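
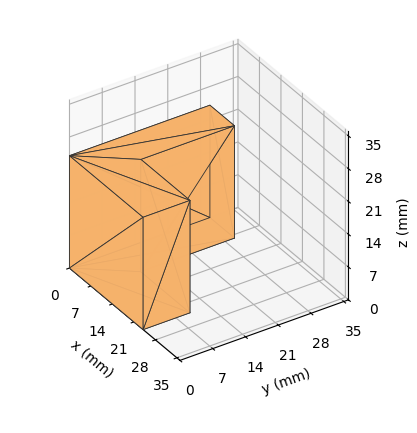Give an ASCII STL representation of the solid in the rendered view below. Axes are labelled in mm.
Reading the render: the shape is an L-shaped prism: outer 24 × 30 mm, arm thicknesses ≈ 10 mm (horizontal) and 8 mm (vertical), extruded 24 mm in z (dimensions read to the nearest mm from the axis ticks). For the STL, each face is triangulated and given an outward normal.

solid part
  facet normal 0.0000 0.0000 -1.0000
    outer loop
      vertex 24.000 10.000 0.000
      vertex 24.000 0.000 0.000
      vertex 0.000 0.000 0.000
    endloop
  endfacet
  facet normal 0.0000 0.0000 -1.0000
    outer loop
      vertex 8.000 10.000 0.000
      vertex 24.000 10.000 0.000
      vertex 0.000 0.000 0.000
    endloop
  endfacet
  facet normal 0.0000 0.0000 -1.0000
    outer loop
      vertex 8.000 30.000 0.000
      vertex 8.000 10.000 0.000
      vertex 0.000 0.000 0.000
    endloop
  endfacet
  facet normal 0.0000 0.0000 -1.0000
    outer loop
      vertex 0.000 30.000 0.000
      vertex 8.000 30.000 0.000
      vertex 0.000 0.000 0.000
    endloop
  endfacet
  facet normal 0.0000 0.0000 1.0000
    outer loop
      vertex 0.000 0.000 24.000
      vertex 24.000 0.000 24.000
      vertex 24.000 10.000 24.000
    endloop
  endfacet
  facet normal 0.0000 0.0000 1.0000
    outer loop
      vertex 0.000 0.000 24.000
      vertex 24.000 10.000 24.000
      vertex 8.000 10.000 24.000
    endloop
  endfacet
  facet normal 0.0000 0.0000 1.0000
    outer loop
      vertex 0.000 0.000 24.000
      vertex 8.000 10.000 24.000
      vertex 8.000 30.000 24.000
    endloop
  endfacet
  facet normal 0.0000 0.0000 1.0000
    outer loop
      vertex 0.000 0.000 24.000
      vertex 8.000 30.000 24.000
      vertex 0.000 30.000 24.000
    endloop
  endfacet
  facet normal 0.0000 -1.0000 0.0000
    outer loop
      vertex 0.000 0.000 0.000
      vertex 24.000 0.000 0.000
      vertex 24.000 0.000 24.000
    endloop
  endfacet
  facet normal 0.0000 -1.0000 0.0000
    outer loop
      vertex 0.000 0.000 0.000
      vertex 24.000 0.000 24.000
      vertex 0.000 0.000 24.000
    endloop
  endfacet
  facet normal 1.0000 0.0000 0.0000
    outer loop
      vertex 24.000 0.000 0.000
      vertex 24.000 10.000 0.000
      vertex 24.000 10.000 24.000
    endloop
  endfacet
  facet normal 1.0000 0.0000 0.0000
    outer loop
      vertex 24.000 0.000 0.000
      vertex 24.000 10.000 24.000
      vertex 24.000 0.000 24.000
    endloop
  endfacet
  facet normal 0.0000 1.0000 0.0000
    outer loop
      vertex 24.000 10.000 0.000
      vertex 8.000 10.000 0.000
      vertex 8.000 10.000 24.000
    endloop
  endfacet
  facet normal 0.0000 1.0000 0.0000
    outer loop
      vertex 24.000 10.000 0.000
      vertex 8.000 10.000 24.000
      vertex 24.000 10.000 24.000
    endloop
  endfacet
  facet normal 1.0000 0.0000 0.0000
    outer loop
      vertex 8.000 10.000 0.000
      vertex 8.000 30.000 0.000
      vertex 8.000 30.000 24.000
    endloop
  endfacet
  facet normal 1.0000 0.0000 0.0000
    outer loop
      vertex 8.000 10.000 0.000
      vertex 8.000 30.000 24.000
      vertex 8.000 10.000 24.000
    endloop
  endfacet
  facet normal 0.0000 1.0000 0.0000
    outer loop
      vertex 8.000 30.000 0.000
      vertex 0.000 30.000 0.000
      vertex 0.000 30.000 24.000
    endloop
  endfacet
  facet normal 0.0000 1.0000 0.0000
    outer loop
      vertex 8.000 30.000 0.000
      vertex 0.000 30.000 24.000
      vertex 8.000 30.000 24.000
    endloop
  endfacet
  facet normal -1.0000 0.0000 0.0000
    outer loop
      vertex 0.000 30.000 0.000
      vertex 0.000 0.000 0.000
      vertex 0.000 0.000 24.000
    endloop
  endfacet
  facet normal -1.0000 0.0000 0.0000
    outer loop
      vertex 0.000 30.000 0.000
      vertex 0.000 0.000 24.000
      vertex 0.000 30.000 24.000
    endloop
  endfacet
endsolid part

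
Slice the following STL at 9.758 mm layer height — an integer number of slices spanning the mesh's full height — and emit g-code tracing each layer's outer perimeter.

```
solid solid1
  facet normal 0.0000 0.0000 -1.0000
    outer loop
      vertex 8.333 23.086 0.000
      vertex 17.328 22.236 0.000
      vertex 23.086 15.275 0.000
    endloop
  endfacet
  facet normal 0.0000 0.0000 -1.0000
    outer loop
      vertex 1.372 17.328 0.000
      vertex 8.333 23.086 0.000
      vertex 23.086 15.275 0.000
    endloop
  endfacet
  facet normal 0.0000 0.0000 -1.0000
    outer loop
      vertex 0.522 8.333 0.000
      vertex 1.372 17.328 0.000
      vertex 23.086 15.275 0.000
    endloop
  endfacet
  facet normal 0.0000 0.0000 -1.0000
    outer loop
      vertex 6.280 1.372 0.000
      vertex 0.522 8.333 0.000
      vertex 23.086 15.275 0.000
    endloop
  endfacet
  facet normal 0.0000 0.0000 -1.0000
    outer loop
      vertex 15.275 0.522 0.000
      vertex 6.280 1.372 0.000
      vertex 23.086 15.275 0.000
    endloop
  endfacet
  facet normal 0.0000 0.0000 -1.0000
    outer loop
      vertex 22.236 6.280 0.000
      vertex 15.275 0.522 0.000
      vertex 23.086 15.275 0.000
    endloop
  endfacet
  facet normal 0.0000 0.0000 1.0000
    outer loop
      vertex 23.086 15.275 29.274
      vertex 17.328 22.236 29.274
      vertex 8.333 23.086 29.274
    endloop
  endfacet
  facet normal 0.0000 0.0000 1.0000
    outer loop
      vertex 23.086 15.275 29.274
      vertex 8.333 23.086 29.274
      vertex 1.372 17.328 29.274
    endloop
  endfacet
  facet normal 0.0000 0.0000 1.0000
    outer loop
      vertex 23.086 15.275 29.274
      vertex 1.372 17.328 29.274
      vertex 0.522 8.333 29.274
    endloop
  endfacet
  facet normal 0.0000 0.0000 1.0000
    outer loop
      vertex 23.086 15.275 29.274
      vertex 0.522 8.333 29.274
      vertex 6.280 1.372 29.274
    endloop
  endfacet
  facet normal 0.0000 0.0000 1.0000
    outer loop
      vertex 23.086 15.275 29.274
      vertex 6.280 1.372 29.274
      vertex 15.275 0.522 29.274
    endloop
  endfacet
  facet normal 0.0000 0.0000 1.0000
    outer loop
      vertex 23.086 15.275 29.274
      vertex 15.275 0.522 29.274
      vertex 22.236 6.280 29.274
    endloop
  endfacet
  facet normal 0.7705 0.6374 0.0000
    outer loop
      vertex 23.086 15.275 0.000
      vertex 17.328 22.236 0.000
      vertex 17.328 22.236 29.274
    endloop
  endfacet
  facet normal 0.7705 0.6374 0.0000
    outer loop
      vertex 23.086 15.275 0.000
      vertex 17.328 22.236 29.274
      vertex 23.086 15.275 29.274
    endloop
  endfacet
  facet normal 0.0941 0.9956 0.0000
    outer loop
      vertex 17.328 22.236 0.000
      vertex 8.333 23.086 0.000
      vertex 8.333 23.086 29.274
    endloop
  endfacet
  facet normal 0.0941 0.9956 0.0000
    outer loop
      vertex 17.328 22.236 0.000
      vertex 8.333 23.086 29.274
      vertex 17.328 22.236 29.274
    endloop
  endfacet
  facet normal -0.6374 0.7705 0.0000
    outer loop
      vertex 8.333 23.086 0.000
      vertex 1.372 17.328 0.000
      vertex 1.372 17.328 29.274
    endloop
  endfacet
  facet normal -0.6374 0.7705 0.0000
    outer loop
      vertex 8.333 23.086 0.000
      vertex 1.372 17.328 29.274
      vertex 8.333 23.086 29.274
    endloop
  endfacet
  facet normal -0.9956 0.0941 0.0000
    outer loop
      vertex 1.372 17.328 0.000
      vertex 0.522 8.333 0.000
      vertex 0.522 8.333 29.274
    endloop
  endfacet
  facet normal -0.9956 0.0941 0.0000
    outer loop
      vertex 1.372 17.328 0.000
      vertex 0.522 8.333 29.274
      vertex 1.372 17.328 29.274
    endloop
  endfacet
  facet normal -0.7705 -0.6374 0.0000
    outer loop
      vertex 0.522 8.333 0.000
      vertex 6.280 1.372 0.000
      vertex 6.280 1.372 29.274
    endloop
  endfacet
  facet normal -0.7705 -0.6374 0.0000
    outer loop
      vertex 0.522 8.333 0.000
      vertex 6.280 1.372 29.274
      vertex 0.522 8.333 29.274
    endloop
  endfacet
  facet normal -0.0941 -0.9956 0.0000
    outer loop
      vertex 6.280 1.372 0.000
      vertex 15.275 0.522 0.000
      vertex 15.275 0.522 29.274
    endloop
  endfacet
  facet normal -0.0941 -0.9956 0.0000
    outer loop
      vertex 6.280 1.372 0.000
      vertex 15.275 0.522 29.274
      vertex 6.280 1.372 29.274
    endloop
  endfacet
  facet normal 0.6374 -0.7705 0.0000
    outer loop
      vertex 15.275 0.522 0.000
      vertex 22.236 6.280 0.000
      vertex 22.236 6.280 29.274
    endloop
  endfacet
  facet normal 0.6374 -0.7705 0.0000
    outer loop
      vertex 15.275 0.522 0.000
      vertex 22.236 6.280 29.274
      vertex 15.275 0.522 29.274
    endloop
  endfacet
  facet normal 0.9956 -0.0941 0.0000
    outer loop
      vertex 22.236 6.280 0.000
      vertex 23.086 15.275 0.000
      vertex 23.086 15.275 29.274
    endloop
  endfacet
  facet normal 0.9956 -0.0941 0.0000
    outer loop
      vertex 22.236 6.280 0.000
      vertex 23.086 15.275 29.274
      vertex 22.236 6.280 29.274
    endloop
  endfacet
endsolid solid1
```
; perimeter-only toolpath
G21 ; units = mm
G90 ; absolute positioning
G28 ; home
; layer 1
G0 Z9.758
G0 X23.086 Y15.275
G1 X17.328 Y22.236
G1 X8.333 Y23.086
G1 X1.372 Y17.328
G1 X0.522 Y8.333
G1 X6.280 Y1.372
G1 X15.275 Y0.522
G1 X22.236 Y6.280
G1 X23.086 Y15.275
; layer 2
G0 Z19.516
G0 X23.086 Y15.275
G1 X17.328 Y22.236
G1 X8.333 Y23.086
G1 X1.372 Y17.328
G1 X0.522 Y8.333
G1 X6.280 Y1.372
G1 X15.275 Y0.522
G1 X22.236 Y6.280
G1 X23.086 Y15.275
; layer 3
G0 Z29.274
G0 X23.086 Y15.275
G1 X17.328 Y22.236
G1 X8.333 Y23.086
G1 X1.372 Y17.328
G1 X0.522 Y8.333
G1 X6.280 Y1.372
G1 X15.275 Y0.522
G1 X22.236 Y6.280
G1 X23.086 Y15.275
M2 ; end

The solid is a regular 8-sided prism (a cylinder approximated with 8 flat sides), circumscribed radius ≈ 11.8 mm, height ≈ 29.3 mm. Slicing at Δz = 9.758 mm — 3 equal slices spanning the solid's height, so layer i sits at z = i·h/3 — gives 3 non-empty perimeters. Each is a 8-segment closed polygon; G0 lifts to the layer z and rapids to the start vertex, then G1 traces the edges.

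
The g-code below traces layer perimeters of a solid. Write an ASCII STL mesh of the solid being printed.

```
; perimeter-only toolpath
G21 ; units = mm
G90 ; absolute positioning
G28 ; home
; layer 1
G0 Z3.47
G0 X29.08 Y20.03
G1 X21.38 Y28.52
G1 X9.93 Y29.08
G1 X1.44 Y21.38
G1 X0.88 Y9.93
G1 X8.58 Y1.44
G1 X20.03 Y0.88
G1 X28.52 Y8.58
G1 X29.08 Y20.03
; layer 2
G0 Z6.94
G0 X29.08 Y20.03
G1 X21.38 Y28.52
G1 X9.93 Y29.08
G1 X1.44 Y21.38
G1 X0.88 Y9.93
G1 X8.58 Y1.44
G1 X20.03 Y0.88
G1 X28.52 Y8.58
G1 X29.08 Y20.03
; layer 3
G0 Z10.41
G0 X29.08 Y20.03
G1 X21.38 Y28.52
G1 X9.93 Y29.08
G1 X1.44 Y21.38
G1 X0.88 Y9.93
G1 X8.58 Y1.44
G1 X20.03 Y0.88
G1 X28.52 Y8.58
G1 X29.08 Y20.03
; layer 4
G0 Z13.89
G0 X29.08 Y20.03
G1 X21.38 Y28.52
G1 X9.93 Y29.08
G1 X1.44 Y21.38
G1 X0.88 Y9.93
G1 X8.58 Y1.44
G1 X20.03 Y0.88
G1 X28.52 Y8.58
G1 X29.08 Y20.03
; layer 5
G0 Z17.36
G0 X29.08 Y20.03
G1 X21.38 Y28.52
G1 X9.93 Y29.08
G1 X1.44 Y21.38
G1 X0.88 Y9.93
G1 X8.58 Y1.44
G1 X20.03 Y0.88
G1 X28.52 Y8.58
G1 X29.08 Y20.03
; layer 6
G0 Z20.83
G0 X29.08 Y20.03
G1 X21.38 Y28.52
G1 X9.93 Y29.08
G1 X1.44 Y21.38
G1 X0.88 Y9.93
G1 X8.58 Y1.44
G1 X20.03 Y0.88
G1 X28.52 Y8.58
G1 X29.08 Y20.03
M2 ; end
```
solid part
  facet normal 0.0000 0.0000 -1.0000
    outer loop
      vertex 9.93 29.08 0.00
      vertex 21.38 28.52 0.00
      vertex 29.08 20.03 0.00
    endloop
  endfacet
  facet normal 0.0000 0.0000 -1.0000
    outer loop
      vertex 1.44 21.38 0.00
      vertex 9.93 29.08 0.00
      vertex 29.08 20.03 0.00
    endloop
  endfacet
  facet normal 0.0000 0.0000 -1.0000
    outer loop
      vertex 0.88 9.93 0.00
      vertex 1.44 21.38 0.00
      vertex 29.08 20.03 0.00
    endloop
  endfacet
  facet normal 0.0000 0.0000 -1.0000
    outer loop
      vertex 8.58 1.44 0.00
      vertex 0.88 9.93 0.00
      vertex 29.08 20.03 0.00
    endloop
  endfacet
  facet normal 0.0000 0.0000 -1.0000
    outer loop
      vertex 20.03 0.88 0.00
      vertex 8.58 1.44 0.00
      vertex 29.08 20.03 0.00
    endloop
  endfacet
  facet normal 0.0000 0.0000 -1.0000
    outer loop
      vertex 28.52 8.58 0.00
      vertex 20.03 0.88 0.00
      vertex 29.08 20.03 0.00
    endloop
  endfacet
  facet normal 0.0000 0.0000 1.0000
    outer loop
      vertex 29.08 20.03 20.83
      vertex 21.38 28.52 20.83
      vertex 9.93 29.08 20.83
    endloop
  endfacet
  facet normal 0.0000 0.0000 1.0000
    outer loop
      vertex 29.08 20.03 20.83
      vertex 9.93 29.08 20.83
      vertex 1.44 21.38 20.83
    endloop
  endfacet
  facet normal 0.0000 0.0000 1.0000
    outer loop
      vertex 29.08 20.03 20.83
      vertex 1.44 21.38 20.83
      vertex 0.88 9.93 20.83
    endloop
  endfacet
  facet normal 0.0000 0.0000 1.0000
    outer loop
      vertex 29.08 20.03 20.83
      vertex 0.88 9.93 20.83
      vertex 8.58 1.44 20.83
    endloop
  endfacet
  facet normal 0.0000 0.0000 1.0000
    outer loop
      vertex 29.08 20.03 20.83
      vertex 8.58 1.44 20.83
      vertex 20.03 0.88 20.83
    endloop
  endfacet
  facet normal 0.0000 0.0000 1.0000
    outer loop
      vertex 29.08 20.03 20.83
      vertex 20.03 0.88 20.83
      vertex 28.52 8.58 20.83
    endloop
  endfacet
  facet normal 0.7407 0.6718 0.0000
    outer loop
      vertex 29.08 20.03 0.00
      vertex 21.38 28.52 0.00
      vertex 21.38 28.52 20.83
    endloop
  endfacet
  facet normal 0.7407 0.6718 0.0000
    outer loop
      vertex 29.08 20.03 0.00
      vertex 21.38 28.52 20.83
      vertex 29.08 20.03 20.83
    endloop
  endfacet
  facet normal 0.0488 0.9988 0.0000
    outer loop
      vertex 21.38 28.52 0.00
      vertex 9.93 29.08 0.00
      vertex 9.93 29.08 20.83
    endloop
  endfacet
  facet normal 0.0488 0.9988 0.0000
    outer loop
      vertex 21.38 28.52 0.00
      vertex 9.93 29.08 20.83
      vertex 21.38 28.52 20.83
    endloop
  endfacet
  facet normal -0.6718 0.7407 0.0000
    outer loop
      vertex 9.93 29.08 0.00
      vertex 1.44 21.38 0.00
      vertex 1.44 21.38 20.83
    endloop
  endfacet
  facet normal -0.6718 0.7407 0.0000
    outer loop
      vertex 9.93 29.08 0.00
      vertex 1.44 21.38 20.83
      vertex 9.93 29.08 20.83
    endloop
  endfacet
  facet normal -0.9988 0.0488 0.0000
    outer loop
      vertex 1.44 21.38 0.00
      vertex 0.88 9.93 0.00
      vertex 0.88 9.93 20.83
    endloop
  endfacet
  facet normal -0.9988 0.0488 0.0000
    outer loop
      vertex 1.44 21.38 0.00
      vertex 0.88 9.93 20.83
      vertex 1.44 21.38 20.83
    endloop
  endfacet
  facet normal -0.7407 -0.6718 0.0000
    outer loop
      vertex 0.88 9.93 0.00
      vertex 8.58 1.44 0.00
      vertex 8.58 1.44 20.83
    endloop
  endfacet
  facet normal -0.7407 -0.6718 0.0000
    outer loop
      vertex 0.88 9.93 0.00
      vertex 8.58 1.44 20.83
      vertex 0.88 9.93 20.83
    endloop
  endfacet
  facet normal -0.0488 -0.9988 0.0000
    outer loop
      vertex 8.58 1.44 0.00
      vertex 20.03 0.88 0.00
      vertex 20.03 0.88 20.83
    endloop
  endfacet
  facet normal -0.0488 -0.9988 0.0000
    outer loop
      vertex 8.58 1.44 0.00
      vertex 20.03 0.88 20.83
      vertex 8.58 1.44 20.83
    endloop
  endfacet
  facet normal 0.6718 -0.7407 0.0000
    outer loop
      vertex 20.03 0.88 0.00
      vertex 28.52 8.58 0.00
      vertex 28.52 8.58 20.83
    endloop
  endfacet
  facet normal 0.6718 -0.7407 0.0000
    outer loop
      vertex 20.03 0.88 0.00
      vertex 28.52 8.58 20.83
      vertex 20.03 0.88 20.83
    endloop
  endfacet
  facet normal 0.9988 -0.0488 0.0000
    outer loop
      vertex 28.52 8.58 0.00
      vertex 29.08 20.03 0.00
      vertex 29.08 20.03 20.83
    endloop
  endfacet
  facet normal 0.9988 -0.0488 0.0000
    outer loop
      vertex 28.52 8.58 0.00
      vertex 29.08 20.03 20.83
      vertex 28.52 8.58 20.83
    endloop
  endfacet
endsolid part

The G0 Z moves step by Δz≈3.47 mm. Every layer's G1 loop is the same polygon, so the solid is a straight extrusion of it from z=0 to z≈20.8. Closing with flat bottom and top caps and triangulating gives 28 facets — a regular 8-sided prism (a cylinder approximated with 8 flat sides), circumscribed radius ≈ 15 mm, height ≈ 20.8 mm.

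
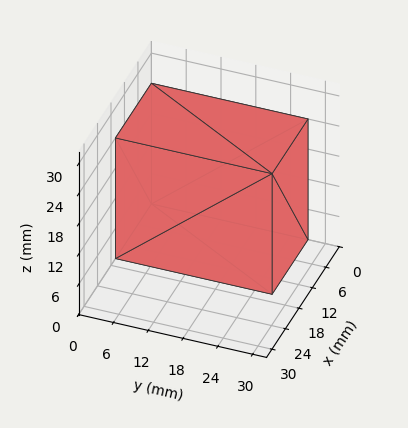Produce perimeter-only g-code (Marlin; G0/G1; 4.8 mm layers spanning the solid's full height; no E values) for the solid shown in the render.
Reading the render: the shape is a rectangular box, roughly 16 × 27 mm footprint and 24 mm tall (dimensions read to the nearest mm from the axis ticks). For the g-code, the solid's height is divided into equal slices at the stated Δz and each level perimeter traced with G1 moves after a G0 lift.

; perimeter-only toolpath
G21 ; units = mm
G90 ; absolute positioning
G28 ; home
; layer 1
G0 Z4.8
G0 X0.0 Y0.0
G1 X16.0 Y0.0
G1 X16.0 Y27.0
G1 X0.0 Y27.0
G1 X0.0 Y0.0
; layer 2
G0 Z9.6
G0 X0.0 Y0.0
G1 X16.0 Y0.0
G1 X16.0 Y27.0
G1 X0.0 Y27.0
G1 X0.0 Y0.0
; layer 3
G0 Z14.4
G0 X0.0 Y0.0
G1 X16.0 Y0.0
G1 X16.0 Y27.0
G1 X0.0 Y27.0
G1 X0.0 Y0.0
; layer 4
G0 Z19.2
G0 X0.0 Y0.0
G1 X16.0 Y0.0
G1 X16.0 Y27.0
G1 X0.0 Y27.0
G1 X0.0 Y0.0
; layer 5
G0 Z24.0
G0 X0.0 Y0.0
G1 X16.0 Y0.0
G1 X16.0 Y27.0
G1 X0.0 Y27.0
G1 X0.0 Y0.0
M2 ; end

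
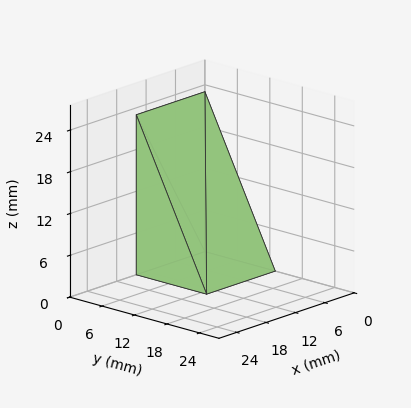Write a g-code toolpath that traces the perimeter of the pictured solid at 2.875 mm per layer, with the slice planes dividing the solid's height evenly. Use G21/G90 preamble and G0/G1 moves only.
Reading the render: the shape is a wedge (ramp): 14 × 13 mm base, rising to 23 mm along the y=0 edge and sloping linearly to z=0 at y=13 (dimensions read to the nearest mm from the axis ticks). For the g-code, the solid's height is divided into equal slices at the stated Δz and each level perimeter traced with G1 moves after a G0 lift.

; perimeter-only toolpath
G21 ; units = mm
G90 ; absolute positioning
G28 ; home
; layer 1
G0 Z2.875
G0 X0.000 Y0.000
G1 X14.000 Y0.000
G1 X14.000 Y11.375
G1 X0.000 Y11.375
G1 X0.000 Y0.000
; layer 2
G0 Z5.750
G0 X0.000 Y0.000
G1 X14.000 Y0.000
G1 X14.000 Y9.750
G1 X0.000 Y9.750
G1 X0.000 Y0.000
; layer 3
G0 Z8.625
G0 X0.000 Y0.000
G1 X14.000 Y0.000
G1 X14.000 Y8.125
G1 X0.000 Y8.125
G1 X0.000 Y0.000
; layer 4
G0 Z11.500
G0 X0.000 Y0.000
G1 X14.000 Y0.000
G1 X14.000 Y6.500
G1 X0.000 Y6.500
G1 X0.000 Y0.000
; layer 5
G0 Z14.375
G0 X0.000 Y0.000
G1 X14.000 Y0.000
G1 X14.000 Y4.875
G1 X0.000 Y4.875
G1 X0.000 Y0.000
; layer 6
G0 Z17.250
G0 X0.000 Y0.000
G1 X14.000 Y0.000
G1 X14.000 Y3.250
G1 X0.000 Y3.250
G1 X0.000 Y0.000
; layer 7
G0 Z20.125
G0 X0.000 Y0.000
G1 X14.000 Y0.000
G1 X14.000 Y1.625
G1 X0.000 Y1.625
G1 X0.000 Y0.000
M2 ; end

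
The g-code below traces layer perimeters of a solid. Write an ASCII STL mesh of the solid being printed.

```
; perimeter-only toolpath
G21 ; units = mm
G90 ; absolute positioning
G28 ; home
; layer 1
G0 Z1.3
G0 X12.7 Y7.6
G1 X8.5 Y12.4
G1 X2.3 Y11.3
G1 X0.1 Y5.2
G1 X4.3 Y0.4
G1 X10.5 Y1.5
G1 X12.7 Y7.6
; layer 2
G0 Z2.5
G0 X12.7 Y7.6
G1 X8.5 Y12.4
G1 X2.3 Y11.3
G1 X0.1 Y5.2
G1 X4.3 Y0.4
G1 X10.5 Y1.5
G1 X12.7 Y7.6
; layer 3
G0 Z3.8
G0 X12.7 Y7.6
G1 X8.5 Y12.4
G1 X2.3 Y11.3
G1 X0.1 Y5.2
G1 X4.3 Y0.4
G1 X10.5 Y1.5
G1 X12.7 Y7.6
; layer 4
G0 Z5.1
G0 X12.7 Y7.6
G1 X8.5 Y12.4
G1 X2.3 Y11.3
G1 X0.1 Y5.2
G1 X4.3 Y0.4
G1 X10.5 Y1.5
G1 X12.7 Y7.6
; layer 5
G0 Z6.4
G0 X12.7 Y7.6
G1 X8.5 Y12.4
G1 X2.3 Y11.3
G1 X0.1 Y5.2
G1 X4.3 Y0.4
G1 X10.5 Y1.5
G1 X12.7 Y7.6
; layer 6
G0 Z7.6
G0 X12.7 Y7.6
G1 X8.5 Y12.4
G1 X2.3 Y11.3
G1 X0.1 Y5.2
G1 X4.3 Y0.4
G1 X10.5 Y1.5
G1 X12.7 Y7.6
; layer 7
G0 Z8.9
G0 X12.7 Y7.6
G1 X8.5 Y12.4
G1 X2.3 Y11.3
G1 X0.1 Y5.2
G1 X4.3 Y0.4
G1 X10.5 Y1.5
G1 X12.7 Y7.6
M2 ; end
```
solid part
  facet normal 0.0000 0.0000 -1.0000
    outer loop
      vertex 2.3 11.3 0.0
      vertex 8.5 12.4 0.0
      vertex 12.7 7.6 0.0
    endloop
  endfacet
  facet normal 0.0000 0.0000 -1.0000
    outer loop
      vertex 0.1 5.2 0.0
      vertex 2.3 11.3 0.0
      vertex 12.7 7.6 0.0
    endloop
  endfacet
  facet normal 0.0000 0.0000 -1.0000
    outer loop
      vertex 4.3 0.4 0.0
      vertex 0.1 5.2 0.0
      vertex 12.7 7.6 0.0
    endloop
  endfacet
  facet normal 0.0000 0.0000 -1.0000
    outer loop
      vertex 10.5 1.5 0.0
      vertex 4.3 0.4 0.0
      vertex 12.7 7.6 0.0
    endloop
  endfacet
  facet normal 0.0000 0.0000 1.0000
    outer loop
      vertex 12.7 7.6 8.9
      vertex 8.5 12.4 8.9
      vertex 2.3 11.3 8.9
    endloop
  endfacet
  facet normal 0.0000 0.0000 1.0000
    outer loop
      vertex 12.7 7.6 8.9
      vertex 2.3 11.3 8.9
      vertex 0.1 5.2 8.9
    endloop
  endfacet
  facet normal 0.0000 0.0000 1.0000
    outer loop
      vertex 12.7 7.6 8.9
      vertex 0.1 5.2 8.9
      vertex 4.3 0.4 8.9
    endloop
  endfacet
  facet normal 0.0000 0.0000 1.0000
    outer loop
      vertex 12.7 7.6 8.9
      vertex 4.3 0.4 8.9
      vertex 10.5 1.5 8.9
    endloop
  endfacet
  facet normal 0.7526 0.6585 0.0000
    outer loop
      vertex 12.7 7.6 0.0
      vertex 8.5 12.4 0.0
      vertex 8.5 12.4 8.9
    endloop
  endfacet
  facet normal 0.7526 0.6585 0.0000
    outer loop
      vertex 12.7 7.6 0.0
      vertex 8.5 12.4 8.9
      vertex 12.7 7.6 8.9
    endloop
  endfacet
  facet normal -0.1747 0.9846 0.0000
    outer loop
      vertex 8.5 12.4 0.0
      vertex 2.3 11.3 0.0
      vertex 2.3 11.3 8.9
    endloop
  endfacet
  facet normal -0.1747 0.9846 0.0000
    outer loop
      vertex 8.5 12.4 0.0
      vertex 2.3 11.3 8.9
      vertex 8.5 12.4 8.9
    endloop
  endfacet
  facet normal -0.9407 0.3393 0.0000
    outer loop
      vertex 2.3 11.3 0.0
      vertex 0.1 5.2 0.0
      vertex 0.1 5.2 8.9
    endloop
  endfacet
  facet normal -0.9407 0.3393 0.0000
    outer loop
      vertex 2.3 11.3 0.0
      vertex 0.1 5.2 8.9
      vertex 2.3 11.3 8.9
    endloop
  endfacet
  facet normal -0.7526 -0.6585 0.0000
    outer loop
      vertex 0.1 5.2 0.0
      vertex 4.3 0.4 0.0
      vertex 4.3 0.4 8.9
    endloop
  endfacet
  facet normal -0.7526 -0.6585 0.0000
    outer loop
      vertex 0.1 5.2 0.0
      vertex 4.3 0.4 8.9
      vertex 0.1 5.2 8.9
    endloop
  endfacet
  facet normal 0.1747 -0.9846 0.0000
    outer loop
      vertex 4.3 0.4 0.0
      vertex 10.5 1.5 0.0
      vertex 10.5 1.5 8.9
    endloop
  endfacet
  facet normal 0.1747 -0.9846 0.0000
    outer loop
      vertex 4.3 0.4 0.0
      vertex 10.5 1.5 8.9
      vertex 4.3 0.4 8.9
    endloop
  endfacet
  facet normal 0.9407 -0.3393 0.0000
    outer loop
      vertex 10.5 1.5 0.0
      vertex 12.7 7.6 0.0
      vertex 12.7 7.6 8.9
    endloop
  endfacet
  facet normal 0.9407 -0.3393 0.0000
    outer loop
      vertex 10.5 1.5 0.0
      vertex 12.7 7.6 8.9
      vertex 10.5 1.5 8.9
    endloop
  endfacet
endsolid part

The G0 Z moves step by Δz≈1.3 mm. Every layer's G1 loop is the same polygon, so the solid is a straight extrusion of it from z=0 to z≈8.9. Closing with flat bottom and top caps and triangulating gives 20 facets — a regular 6-sided prism (a cylinder approximated with 6 flat sides), circumscribed radius ≈ 6.4 mm, height ≈ 8.9 mm.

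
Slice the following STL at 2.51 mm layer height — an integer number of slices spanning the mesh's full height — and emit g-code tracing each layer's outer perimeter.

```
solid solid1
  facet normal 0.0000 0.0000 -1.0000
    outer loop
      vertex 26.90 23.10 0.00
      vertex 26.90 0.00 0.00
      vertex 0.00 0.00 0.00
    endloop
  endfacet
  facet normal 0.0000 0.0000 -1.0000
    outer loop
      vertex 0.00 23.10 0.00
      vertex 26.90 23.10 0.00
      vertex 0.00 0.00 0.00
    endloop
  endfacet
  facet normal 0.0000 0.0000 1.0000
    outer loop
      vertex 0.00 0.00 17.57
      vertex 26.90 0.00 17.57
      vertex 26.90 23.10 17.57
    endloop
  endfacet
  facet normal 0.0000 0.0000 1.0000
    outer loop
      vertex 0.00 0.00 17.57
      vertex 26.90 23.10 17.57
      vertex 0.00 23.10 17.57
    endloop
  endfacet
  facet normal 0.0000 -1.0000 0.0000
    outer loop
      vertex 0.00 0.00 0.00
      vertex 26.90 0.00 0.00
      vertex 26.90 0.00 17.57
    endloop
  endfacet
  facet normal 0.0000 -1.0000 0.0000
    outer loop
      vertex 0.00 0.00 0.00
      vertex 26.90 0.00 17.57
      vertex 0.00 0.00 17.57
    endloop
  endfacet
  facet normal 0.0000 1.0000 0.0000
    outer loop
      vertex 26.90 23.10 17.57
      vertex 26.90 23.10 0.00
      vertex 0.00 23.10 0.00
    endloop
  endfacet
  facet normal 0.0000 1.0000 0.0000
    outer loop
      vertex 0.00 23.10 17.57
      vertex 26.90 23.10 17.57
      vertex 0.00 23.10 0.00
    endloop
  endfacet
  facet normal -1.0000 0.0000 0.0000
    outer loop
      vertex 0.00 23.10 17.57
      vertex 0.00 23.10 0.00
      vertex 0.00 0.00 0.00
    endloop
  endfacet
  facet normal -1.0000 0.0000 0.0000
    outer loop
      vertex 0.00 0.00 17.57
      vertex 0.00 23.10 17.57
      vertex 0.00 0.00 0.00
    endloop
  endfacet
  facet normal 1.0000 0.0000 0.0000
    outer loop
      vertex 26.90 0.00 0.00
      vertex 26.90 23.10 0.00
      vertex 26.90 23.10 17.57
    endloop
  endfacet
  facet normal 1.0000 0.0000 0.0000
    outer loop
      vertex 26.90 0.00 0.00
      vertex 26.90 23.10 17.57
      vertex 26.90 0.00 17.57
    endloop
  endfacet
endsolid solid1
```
; perimeter-only toolpath
G21 ; units = mm
G90 ; absolute positioning
G28 ; home
; layer 1
G0 Z2.51
G0 X0.00 Y0.00
G1 X26.90 Y0.00
G1 X26.90 Y23.10
G1 X0.00 Y23.10
G1 X0.00 Y0.00
; layer 2
G0 Z5.02
G0 X0.00 Y0.00
G1 X26.90 Y0.00
G1 X26.90 Y23.10
G1 X0.00 Y23.10
G1 X0.00 Y0.00
; layer 3
G0 Z7.53
G0 X0.00 Y0.00
G1 X26.90 Y0.00
G1 X26.90 Y23.10
G1 X0.00 Y23.10
G1 X0.00 Y0.00
; layer 4
G0 Z10.04
G0 X0.00 Y0.00
G1 X26.90 Y0.00
G1 X26.90 Y23.10
G1 X0.00 Y23.10
G1 X0.00 Y0.00
; layer 5
G0 Z12.55
G0 X0.00 Y0.00
G1 X26.90 Y0.00
G1 X26.90 Y23.10
G1 X0.00 Y23.10
G1 X0.00 Y0.00
; layer 6
G0 Z15.06
G0 X0.00 Y0.00
G1 X26.90 Y0.00
G1 X26.90 Y23.10
G1 X0.00 Y23.10
G1 X0.00 Y0.00
; layer 7
G0 Z17.57
G0 X0.00 Y0.00
G1 X26.90 Y0.00
G1 X26.90 Y23.10
G1 X0.00 Y23.10
G1 X0.00 Y0.00
M2 ; end

The solid is a rectangular box, roughly 26.9 × 23.1 mm footprint and 17.6 mm tall. Slicing at Δz = 2.51 mm — 7 equal slices spanning the solid's height, so layer i sits at z = i·h/7 — gives 7 non-empty perimeters. Each is a 4-segment closed polygon; G0 lifts to the layer z and rapids to the start vertex, then G1 traces the edges.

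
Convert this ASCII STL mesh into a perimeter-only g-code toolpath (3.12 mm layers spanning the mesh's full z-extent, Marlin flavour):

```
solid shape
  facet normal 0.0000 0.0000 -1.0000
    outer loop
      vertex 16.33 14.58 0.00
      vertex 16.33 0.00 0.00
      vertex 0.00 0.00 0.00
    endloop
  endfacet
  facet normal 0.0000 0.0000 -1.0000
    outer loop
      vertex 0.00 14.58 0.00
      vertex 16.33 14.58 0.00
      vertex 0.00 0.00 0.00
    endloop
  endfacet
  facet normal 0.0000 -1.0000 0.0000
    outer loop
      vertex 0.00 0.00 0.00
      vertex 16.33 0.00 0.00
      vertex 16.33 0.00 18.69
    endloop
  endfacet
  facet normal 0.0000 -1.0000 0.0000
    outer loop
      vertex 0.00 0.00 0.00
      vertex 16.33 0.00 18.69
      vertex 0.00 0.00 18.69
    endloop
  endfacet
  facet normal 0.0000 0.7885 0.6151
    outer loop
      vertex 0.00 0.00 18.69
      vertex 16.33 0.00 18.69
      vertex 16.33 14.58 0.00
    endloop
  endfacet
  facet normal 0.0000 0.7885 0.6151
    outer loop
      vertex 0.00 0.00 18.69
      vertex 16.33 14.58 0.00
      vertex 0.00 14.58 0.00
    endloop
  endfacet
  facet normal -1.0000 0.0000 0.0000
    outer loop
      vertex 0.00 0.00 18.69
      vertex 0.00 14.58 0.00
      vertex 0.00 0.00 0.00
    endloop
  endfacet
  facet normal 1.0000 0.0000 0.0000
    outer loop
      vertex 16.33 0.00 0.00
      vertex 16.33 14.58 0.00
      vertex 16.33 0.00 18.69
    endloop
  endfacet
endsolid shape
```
; perimeter-only toolpath
G21 ; units = mm
G90 ; absolute positioning
G28 ; home
; layer 1
G0 Z3.12
G0 X0.00 Y0.00
G1 X16.33 Y0.00
G1 X16.33 Y12.15
G1 X0.00 Y12.15
G1 X0.00 Y0.00
; layer 2
G0 Z6.23
G0 X0.00 Y0.00
G1 X16.33 Y0.00
G1 X16.33 Y9.72
G1 X0.00 Y9.72
G1 X0.00 Y0.00
; layer 3
G0 Z9.35
G0 X0.00 Y0.00
G1 X16.33 Y0.00
G1 X16.33 Y7.29
G1 X0.00 Y7.29
G1 X0.00 Y0.00
; layer 4
G0 Z12.46
G0 X0.00 Y0.00
G1 X16.33 Y0.00
G1 X16.33 Y4.86
G1 X0.00 Y4.86
G1 X0.00 Y0.00
; layer 5
G0 Z15.58
G0 X0.00 Y0.00
G1 X16.33 Y0.00
G1 X16.33 Y2.43
G1 X0.00 Y2.43
G1 X0.00 Y0.00
M2 ; end

The solid is a wedge (ramp): 16.3 × 14.6 mm base, rising to 18.7 mm along the y=0 edge and sloping linearly to z=0 at y=14.6. Slicing at Δz = 3.12 mm — 6 equal slices spanning the solid's height, so layer i sits at z = i·h/6 — gives 5 non-empty perimeters. Each is a 4-segment closed polygon; G0 lifts to the layer z and rapids to the start vertex, then G1 traces the edges. The cross-section shrinks linearly with z (the slice at the apex is degenerate and omitted).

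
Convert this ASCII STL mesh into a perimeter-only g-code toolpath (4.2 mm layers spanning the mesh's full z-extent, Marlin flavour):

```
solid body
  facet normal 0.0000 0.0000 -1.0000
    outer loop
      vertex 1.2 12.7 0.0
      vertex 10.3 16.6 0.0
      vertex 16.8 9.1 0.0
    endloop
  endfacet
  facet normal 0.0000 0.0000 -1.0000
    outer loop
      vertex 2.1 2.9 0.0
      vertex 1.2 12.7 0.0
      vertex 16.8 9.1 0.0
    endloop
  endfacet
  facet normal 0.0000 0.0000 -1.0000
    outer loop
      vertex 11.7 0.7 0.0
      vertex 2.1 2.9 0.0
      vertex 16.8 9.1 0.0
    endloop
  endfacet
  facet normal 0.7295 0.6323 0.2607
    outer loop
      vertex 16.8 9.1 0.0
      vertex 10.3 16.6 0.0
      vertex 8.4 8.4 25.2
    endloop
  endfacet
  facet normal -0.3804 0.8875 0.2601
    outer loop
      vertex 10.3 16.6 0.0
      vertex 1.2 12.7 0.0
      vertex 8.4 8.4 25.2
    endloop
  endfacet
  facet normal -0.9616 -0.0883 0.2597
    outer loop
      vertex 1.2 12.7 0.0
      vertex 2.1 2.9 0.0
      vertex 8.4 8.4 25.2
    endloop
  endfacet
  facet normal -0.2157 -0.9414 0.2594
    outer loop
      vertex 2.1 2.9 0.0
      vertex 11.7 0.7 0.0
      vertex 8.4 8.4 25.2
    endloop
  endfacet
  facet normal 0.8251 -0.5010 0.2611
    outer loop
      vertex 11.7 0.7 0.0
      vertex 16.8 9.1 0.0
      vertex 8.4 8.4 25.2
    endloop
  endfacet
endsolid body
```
; perimeter-only toolpath
G21 ; units = mm
G90 ; absolute positioning
G28 ; home
; layer 1
G0 Z4.2
G0 X15.4 Y9.0
G1 X10.0 Y15.2
G1 X2.4 Y12.0
G1 X3.2 Y3.8
G1 X11.1 Y2.0
G1 X15.4 Y9.0
; layer 2
G0 Z8.4
G0 X14.0 Y8.9
G1 X9.7 Y13.9
G1 X3.6 Y11.3
G1 X4.2 Y4.7
G1 X10.6 Y3.3
G1 X14.0 Y8.9
; layer 3
G0 Z12.6
G0 X12.6 Y8.8
G1 X9.4 Y12.5
G1 X4.8 Y10.5
G1 X5.3 Y5.7
G1 X10.1 Y4.6
G1 X12.6 Y8.8
; layer 4
G0 Z16.8
G0 X11.2 Y8.6
G1 X9.0 Y11.1
G1 X6.0 Y9.8
G1 X6.3 Y6.6
G1 X9.5 Y5.8
G1 X11.2 Y8.6
; layer 5
G0 Z21.0
G0 X9.8 Y8.5
G1 X8.7 Y9.8
G1 X7.2 Y9.1
G1 X7.4 Y7.5
G1 X9.0 Y7.1
G1 X9.8 Y8.5
M2 ; end

The solid is a regular 5-sided pyramid, base circumscribed radius ≈ 8.4 mm, apex at z ≈ 25.2 mm. Slicing at Δz = 4.2 mm — 6 equal slices spanning the solid's height, so layer i sits at z = i·h/6 — gives 5 non-empty perimeters. Each is a 5-segment closed polygon; G0 lifts to the layer z and rapids to the start vertex, then G1 traces the edges. The cross-section shrinks linearly with z (the slice at the apex is degenerate and omitted).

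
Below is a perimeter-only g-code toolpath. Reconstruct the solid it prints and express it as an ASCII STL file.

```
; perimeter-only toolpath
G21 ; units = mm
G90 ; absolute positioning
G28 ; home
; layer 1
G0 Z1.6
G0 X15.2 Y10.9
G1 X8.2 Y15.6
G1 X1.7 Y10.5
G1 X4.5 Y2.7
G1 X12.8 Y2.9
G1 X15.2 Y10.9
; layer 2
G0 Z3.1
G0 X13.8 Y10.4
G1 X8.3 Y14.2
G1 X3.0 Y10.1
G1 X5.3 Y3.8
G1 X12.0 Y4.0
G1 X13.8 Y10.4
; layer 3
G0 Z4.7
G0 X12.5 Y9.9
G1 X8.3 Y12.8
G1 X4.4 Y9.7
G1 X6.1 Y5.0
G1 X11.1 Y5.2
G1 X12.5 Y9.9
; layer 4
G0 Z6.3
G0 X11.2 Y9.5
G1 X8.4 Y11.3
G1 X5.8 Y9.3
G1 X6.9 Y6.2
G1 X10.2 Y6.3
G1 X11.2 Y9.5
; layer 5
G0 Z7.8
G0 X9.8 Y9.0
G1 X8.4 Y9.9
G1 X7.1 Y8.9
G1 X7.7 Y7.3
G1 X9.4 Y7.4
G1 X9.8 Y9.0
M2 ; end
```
solid part
  facet normal 0.0000 0.0000 -1.0000
    outer loop
      vertex 0.3 10.9 0.0
      vertex 8.2 17.0 0.0
      vertex 16.5 11.4 0.0
    endloop
  endfacet
  facet normal 0.0000 0.0000 -1.0000
    outer loop
      vertex 3.7 1.5 0.0
      vertex 0.3 10.9 0.0
      vertex 16.5 11.4 0.0
    endloop
  endfacet
  facet normal 0.0000 0.0000 -1.0000
    outer loop
      vertex 13.7 1.8 0.0
      vertex 3.7 1.5 0.0
      vertex 16.5 11.4 0.0
    endloop
  endfacet
  facet normal 0.4514 0.6690 0.5905
    outer loop
      vertex 16.5 11.4 0.0
      vertex 8.2 17.0 0.0
      vertex 8.5 8.5 9.4
    endloop
  endfacet
  facet normal -0.4924 0.6377 0.5924
    outer loop
      vertex 8.2 17.0 0.0
      vertex 0.3 10.9 0.0
      vertex 8.5 8.5 9.4
    endloop
  endfacet
  facet normal -0.7583 -0.2743 0.5914
    outer loop
      vertex 0.3 10.9 0.0
      vertex 3.7 1.5 0.0
      vertex 8.5 8.5 9.4
    endloop
  endfacet
  facet normal 0.0242 -0.8077 0.5891
    outer loop
      vertex 3.7 1.5 0.0
      vertex 13.7 1.8 0.0
      vertex 8.5 8.5 9.4
    endloop
  endfacet
  facet normal 0.7751 -0.2261 0.5899
    outer loop
      vertex 13.7 1.8 0.0
      vertex 16.5 11.4 0.0
      vertex 8.5 8.5 9.4
    endloop
  endfacet
endsolid part

The G0 Z moves step by Δz≈1.6 mm. The G1 loops shrink linearly with z, so the solid tapers from its base footprint up to z≈9.4. Closing with a flat bottom cap and the tapered top and triangulating gives 8 facets — a regular 5-sided pyramid, base circumscribed radius ≈ 8.5 mm, apex at z ≈ 9.4 mm.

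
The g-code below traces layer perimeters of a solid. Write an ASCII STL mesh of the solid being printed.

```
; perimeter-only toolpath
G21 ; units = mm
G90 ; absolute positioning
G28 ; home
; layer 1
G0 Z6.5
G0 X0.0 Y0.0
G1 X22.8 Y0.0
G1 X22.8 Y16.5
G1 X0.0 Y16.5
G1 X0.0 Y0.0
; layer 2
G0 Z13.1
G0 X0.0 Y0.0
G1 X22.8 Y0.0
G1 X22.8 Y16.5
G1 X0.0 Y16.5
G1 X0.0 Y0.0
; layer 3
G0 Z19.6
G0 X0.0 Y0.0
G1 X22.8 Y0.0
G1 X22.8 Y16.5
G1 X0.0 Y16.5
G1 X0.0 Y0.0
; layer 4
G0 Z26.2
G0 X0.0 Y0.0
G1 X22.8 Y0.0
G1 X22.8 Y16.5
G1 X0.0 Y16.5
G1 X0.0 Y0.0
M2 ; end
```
solid part
  facet normal 0.0000 0.0000 -1.0000
    outer loop
      vertex 22.8 16.5 0.0
      vertex 22.8 0.0 0.0
      vertex 0.0 0.0 0.0
    endloop
  endfacet
  facet normal 0.0000 0.0000 -1.0000
    outer loop
      vertex 0.0 16.5 0.0
      vertex 22.8 16.5 0.0
      vertex 0.0 0.0 0.0
    endloop
  endfacet
  facet normal 0.0000 0.0000 1.0000
    outer loop
      vertex 0.0 0.0 26.2
      vertex 22.8 0.0 26.2
      vertex 22.8 16.5 26.2
    endloop
  endfacet
  facet normal 0.0000 0.0000 1.0000
    outer loop
      vertex 0.0 0.0 26.2
      vertex 22.8 16.5 26.2
      vertex 0.0 16.5 26.2
    endloop
  endfacet
  facet normal 0.0000 -1.0000 0.0000
    outer loop
      vertex 0.0 0.0 0.0
      vertex 22.8 0.0 0.0
      vertex 22.8 0.0 26.2
    endloop
  endfacet
  facet normal 0.0000 -1.0000 0.0000
    outer loop
      vertex 0.0 0.0 0.0
      vertex 22.8 0.0 26.2
      vertex 0.0 0.0 26.2
    endloop
  endfacet
  facet normal 0.0000 1.0000 0.0000
    outer loop
      vertex 22.8 16.5 26.2
      vertex 22.8 16.5 0.0
      vertex 0.0 16.5 0.0
    endloop
  endfacet
  facet normal 0.0000 1.0000 0.0000
    outer loop
      vertex 0.0 16.5 26.2
      vertex 22.8 16.5 26.2
      vertex 0.0 16.5 0.0
    endloop
  endfacet
  facet normal -1.0000 0.0000 0.0000
    outer loop
      vertex 0.0 16.5 26.2
      vertex 0.0 16.5 0.0
      vertex 0.0 0.0 0.0
    endloop
  endfacet
  facet normal -1.0000 0.0000 0.0000
    outer loop
      vertex 0.0 0.0 26.2
      vertex 0.0 16.5 26.2
      vertex 0.0 0.0 0.0
    endloop
  endfacet
  facet normal 1.0000 0.0000 0.0000
    outer loop
      vertex 22.8 0.0 0.0
      vertex 22.8 16.5 0.0
      vertex 22.8 16.5 26.2
    endloop
  endfacet
  facet normal 1.0000 0.0000 0.0000
    outer loop
      vertex 22.8 0.0 0.0
      vertex 22.8 16.5 26.2
      vertex 22.8 0.0 26.2
    endloop
  endfacet
endsolid part

The G0 Z moves step by Δz≈6.5 mm. Every layer's G1 loop is the same polygon, so the solid is a straight extrusion of it from z=0 to z≈26.2. Closing with flat bottom and top caps and triangulating gives 12 facets — a rectangular box, roughly 22.8 × 16.5 mm footprint and 26.2 mm tall.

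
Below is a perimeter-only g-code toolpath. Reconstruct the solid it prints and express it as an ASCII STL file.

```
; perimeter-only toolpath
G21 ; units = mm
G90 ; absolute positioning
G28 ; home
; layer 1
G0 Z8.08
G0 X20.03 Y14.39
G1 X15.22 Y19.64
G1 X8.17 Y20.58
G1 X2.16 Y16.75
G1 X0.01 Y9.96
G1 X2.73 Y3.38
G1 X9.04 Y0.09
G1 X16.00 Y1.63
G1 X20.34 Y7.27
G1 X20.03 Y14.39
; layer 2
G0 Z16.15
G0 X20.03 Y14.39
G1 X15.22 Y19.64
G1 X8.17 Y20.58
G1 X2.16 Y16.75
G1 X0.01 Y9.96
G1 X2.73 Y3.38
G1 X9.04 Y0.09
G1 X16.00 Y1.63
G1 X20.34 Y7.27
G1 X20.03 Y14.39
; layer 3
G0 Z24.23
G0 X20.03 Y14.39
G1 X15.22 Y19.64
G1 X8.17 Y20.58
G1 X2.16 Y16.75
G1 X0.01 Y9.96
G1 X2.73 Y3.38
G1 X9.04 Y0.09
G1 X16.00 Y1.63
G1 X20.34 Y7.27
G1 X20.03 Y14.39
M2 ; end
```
solid part
  facet normal 0.0000 0.0000 -1.0000
    outer loop
      vertex 8.17 20.58 0.00
      vertex 15.22 19.64 0.00
      vertex 20.03 14.39 0.00
    endloop
  endfacet
  facet normal 0.0000 0.0000 -1.0000
    outer loop
      vertex 2.16 16.75 0.00
      vertex 8.17 20.58 0.00
      vertex 20.03 14.39 0.00
    endloop
  endfacet
  facet normal 0.0000 0.0000 -1.0000
    outer loop
      vertex 0.01 9.96 0.00
      vertex 2.16 16.75 0.00
      vertex 20.03 14.39 0.00
    endloop
  endfacet
  facet normal 0.0000 0.0000 -1.0000
    outer loop
      vertex 2.73 3.38 0.00
      vertex 0.01 9.96 0.00
      vertex 20.03 14.39 0.00
    endloop
  endfacet
  facet normal 0.0000 0.0000 -1.0000
    outer loop
      vertex 9.04 0.09 0.00
      vertex 2.73 3.38 0.00
      vertex 20.03 14.39 0.00
    endloop
  endfacet
  facet normal 0.0000 0.0000 -1.0000
    outer loop
      vertex 16.00 1.63 0.00
      vertex 9.04 0.09 0.00
      vertex 20.03 14.39 0.00
    endloop
  endfacet
  facet normal 0.0000 0.0000 -1.0000
    outer loop
      vertex 20.34 7.27 0.00
      vertex 16.00 1.63 0.00
      vertex 20.03 14.39 0.00
    endloop
  endfacet
  facet normal 0.0000 0.0000 1.0000
    outer loop
      vertex 20.03 14.39 24.23
      vertex 15.22 19.64 24.23
      vertex 8.17 20.58 24.23
    endloop
  endfacet
  facet normal 0.0000 0.0000 1.0000
    outer loop
      vertex 20.03 14.39 24.23
      vertex 8.17 20.58 24.23
      vertex 2.16 16.75 24.23
    endloop
  endfacet
  facet normal 0.0000 0.0000 1.0000
    outer loop
      vertex 20.03 14.39 24.23
      vertex 2.16 16.75 24.23
      vertex 0.01 9.96 24.23
    endloop
  endfacet
  facet normal 0.0000 0.0000 1.0000
    outer loop
      vertex 20.03 14.39 24.23
      vertex 0.01 9.96 24.23
      vertex 2.73 3.38 24.23
    endloop
  endfacet
  facet normal 0.0000 0.0000 1.0000
    outer loop
      vertex 20.03 14.39 24.23
      vertex 2.73 3.38 24.23
      vertex 9.04 0.09 24.23
    endloop
  endfacet
  facet normal 0.0000 0.0000 1.0000
    outer loop
      vertex 20.03 14.39 24.23
      vertex 9.04 0.09 24.23
      vertex 16.00 1.63 24.23
    endloop
  endfacet
  facet normal 0.0000 0.0000 1.0000
    outer loop
      vertex 20.03 14.39 24.23
      vertex 16.00 1.63 24.23
      vertex 20.34 7.27 24.23
    endloop
  endfacet
  facet normal 0.7373 0.6755 0.0000
    outer loop
      vertex 20.03 14.39 0.00
      vertex 15.22 19.64 0.00
      vertex 15.22 19.64 24.23
    endloop
  endfacet
  facet normal 0.7373 0.6755 0.0000
    outer loop
      vertex 20.03 14.39 0.00
      vertex 15.22 19.64 24.23
      vertex 20.03 14.39 24.23
    endloop
  endfacet
  facet normal 0.1322 0.9912 0.0000
    outer loop
      vertex 15.22 19.64 0.00
      vertex 8.17 20.58 0.00
      vertex 8.17 20.58 24.23
    endloop
  endfacet
  facet normal 0.1322 0.9912 0.0000
    outer loop
      vertex 15.22 19.64 0.00
      vertex 8.17 20.58 24.23
      vertex 15.22 19.64 24.23
    endloop
  endfacet
  facet normal -0.5374 0.8433 0.0000
    outer loop
      vertex 8.17 20.58 0.00
      vertex 2.16 16.75 0.00
      vertex 2.16 16.75 24.23
    endloop
  endfacet
  facet normal -0.5374 0.8433 0.0000
    outer loop
      vertex 8.17 20.58 0.00
      vertex 2.16 16.75 24.23
      vertex 8.17 20.58 24.23
    endloop
  endfacet
  facet normal -0.9533 0.3019 0.0000
    outer loop
      vertex 2.16 16.75 0.00
      vertex 0.01 9.96 0.00
      vertex 0.01 9.96 24.23
    endloop
  endfacet
  facet normal -0.9533 0.3019 0.0000
    outer loop
      vertex 2.16 16.75 0.00
      vertex 0.01 9.96 24.23
      vertex 2.16 16.75 24.23
    endloop
  endfacet
  facet normal -0.9242 -0.3820 0.0000
    outer loop
      vertex 0.01 9.96 0.00
      vertex 2.73 3.38 0.00
      vertex 2.73 3.38 24.23
    endloop
  endfacet
  facet normal -0.9242 -0.3820 0.0000
    outer loop
      vertex 0.01 9.96 0.00
      vertex 2.73 3.38 24.23
      vertex 0.01 9.96 24.23
    endloop
  endfacet
  facet normal -0.4623 -0.8867 0.0000
    outer loop
      vertex 2.73 3.38 0.00
      vertex 9.04 0.09 0.00
      vertex 9.04 0.09 24.23
    endloop
  endfacet
  facet normal -0.4623 -0.8867 0.0000
    outer loop
      vertex 2.73 3.38 0.00
      vertex 9.04 0.09 24.23
      vertex 2.73 3.38 24.23
    endloop
  endfacet
  facet normal 0.2160 -0.9764 0.0000
    outer loop
      vertex 9.04 0.09 0.00
      vertex 16.00 1.63 0.00
      vertex 16.00 1.63 24.23
    endloop
  endfacet
  facet normal 0.2160 -0.9764 0.0000
    outer loop
      vertex 9.04 0.09 0.00
      vertex 16.00 1.63 24.23
      vertex 9.04 0.09 24.23
    endloop
  endfacet
  facet normal 0.7925 -0.6098 0.0000
    outer loop
      vertex 16.00 1.63 0.00
      vertex 20.34 7.27 0.00
      vertex 20.34 7.27 24.23
    endloop
  endfacet
  facet normal 0.7925 -0.6098 0.0000
    outer loop
      vertex 16.00 1.63 0.00
      vertex 20.34 7.27 24.23
      vertex 16.00 1.63 24.23
    endloop
  endfacet
  facet normal 0.9991 0.0435 0.0000
    outer loop
      vertex 20.34 7.27 0.00
      vertex 20.03 14.39 0.00
      vertex 20.03 14.39 24.23
    endloop
  endfacet
  facet normal 0.9991 0.0435 0.0000
    outer loop
      vertex 20.34 7.27 0.00
      vertex 20.03 14.39 24.23
      vertex 20.34 7.27 24.23
    endloop
  endfacet
endsolid part

The G0 Z moves step by Δz≈8.08 mm. Every layer's G1 loop is the same polygon, so the solid is a straight extrusion of it from z=0 to z≈24.2. Closing with flat bottom and top caps and triangulating gives 32 facets — a regular 9-sided prism (a cylinder approximated with 9 flat sides), circumscribed radius ≈ 10.4 mm, height ≈ 24.2 mm.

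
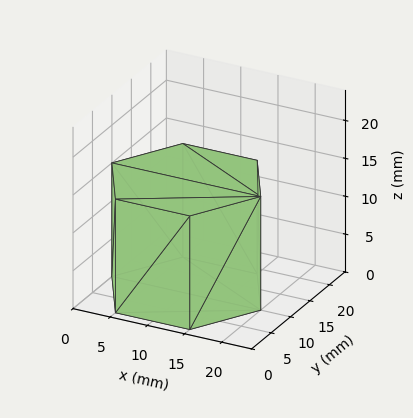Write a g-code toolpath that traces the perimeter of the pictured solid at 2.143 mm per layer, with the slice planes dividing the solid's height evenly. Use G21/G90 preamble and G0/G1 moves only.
Reading the render: the shape is a regular 6-sided prism (a cylinder approximated with 6 flat sides), circumscribed radius ≈ 10 mm, height ≈ 15 mm (dimensions read to the nearest mm from the axis ticks). For the g-code, the solid's height is divided into equal slices at the stated Δz and each level perimeter traced with G1 moves after a G0 lift.

; perimeter-only toolpath
G21 ; units = mm
G90 ; absolute positioning
G28 ; home
; layer 1
G0 Z2.143
G0 X20.000 Y10.000
G1 X15.000 Y18.660
G1 X5.000 Y18.660
G1 X0.000 Y10.000
G1 X5.000 Y1.340
G1 X15.000 Y1.340
G1 X20.000 Y10.000
; layer 2
G0 Z4.286
G0 X20.000 Y10.000
G1 X15.000 Y18.660
G1 X5.000 Y18.660
G1 X0.000 Y10.000
G1 X5.000 Y1.340
G1 X15.000 Y1.340
G1 X20.000 Y10.000
; layer 3
G0 Z6.429
G0 X20.000 Y10.000
G1 X15.000 Y18.660
G1 X5.000 Y18.660
G1 X0.000 Y10.000
G1 X5.000 Y1.340
G1 X15.000 Y1.340
G1 X20.000 Y10.000
; layer 4
G0 Z8.571
G0 X20.000 Y10.000
G1 X15.000 Y18.660
G1 X5.000 Y18.660
G1 X0.000 Y10.000
G1 X5.000 Y1.340
G1 X15.000 Y1.340
G1 X20.000 Y10.000
; layer 5
G0 Z10.714
G0 X20.000 Y10.000
G1 X15.000 Y18.660
G1 X5.000 Y18.660
G1 X0.000 Y10.000
G1 X5.000 Y1.340
G1 X15.000 Y1.340
G1 X20.000 Y10.000
; layer 6
G0 Z12.857
G0 X20.000 Y10.000
G1 X15.000 Y18.660
G1 X5.000 Y18.660
G1 X0.000 Y10.000
G1 X5.000 Y1.340
G1 X15.000 Y1.340
G1 X20.000 Y10.000
; layer 7
G0 Z15.000
G0 X20.000 Y10.000
G1 X15.000 Y18.660
G1 X5.000 Y18.660
G1 X0.000 Y10.000
G1 X5.000 Y1.340
G1 X15.000 Y1.340
G1 X20.000 Y10.000
M2 ; end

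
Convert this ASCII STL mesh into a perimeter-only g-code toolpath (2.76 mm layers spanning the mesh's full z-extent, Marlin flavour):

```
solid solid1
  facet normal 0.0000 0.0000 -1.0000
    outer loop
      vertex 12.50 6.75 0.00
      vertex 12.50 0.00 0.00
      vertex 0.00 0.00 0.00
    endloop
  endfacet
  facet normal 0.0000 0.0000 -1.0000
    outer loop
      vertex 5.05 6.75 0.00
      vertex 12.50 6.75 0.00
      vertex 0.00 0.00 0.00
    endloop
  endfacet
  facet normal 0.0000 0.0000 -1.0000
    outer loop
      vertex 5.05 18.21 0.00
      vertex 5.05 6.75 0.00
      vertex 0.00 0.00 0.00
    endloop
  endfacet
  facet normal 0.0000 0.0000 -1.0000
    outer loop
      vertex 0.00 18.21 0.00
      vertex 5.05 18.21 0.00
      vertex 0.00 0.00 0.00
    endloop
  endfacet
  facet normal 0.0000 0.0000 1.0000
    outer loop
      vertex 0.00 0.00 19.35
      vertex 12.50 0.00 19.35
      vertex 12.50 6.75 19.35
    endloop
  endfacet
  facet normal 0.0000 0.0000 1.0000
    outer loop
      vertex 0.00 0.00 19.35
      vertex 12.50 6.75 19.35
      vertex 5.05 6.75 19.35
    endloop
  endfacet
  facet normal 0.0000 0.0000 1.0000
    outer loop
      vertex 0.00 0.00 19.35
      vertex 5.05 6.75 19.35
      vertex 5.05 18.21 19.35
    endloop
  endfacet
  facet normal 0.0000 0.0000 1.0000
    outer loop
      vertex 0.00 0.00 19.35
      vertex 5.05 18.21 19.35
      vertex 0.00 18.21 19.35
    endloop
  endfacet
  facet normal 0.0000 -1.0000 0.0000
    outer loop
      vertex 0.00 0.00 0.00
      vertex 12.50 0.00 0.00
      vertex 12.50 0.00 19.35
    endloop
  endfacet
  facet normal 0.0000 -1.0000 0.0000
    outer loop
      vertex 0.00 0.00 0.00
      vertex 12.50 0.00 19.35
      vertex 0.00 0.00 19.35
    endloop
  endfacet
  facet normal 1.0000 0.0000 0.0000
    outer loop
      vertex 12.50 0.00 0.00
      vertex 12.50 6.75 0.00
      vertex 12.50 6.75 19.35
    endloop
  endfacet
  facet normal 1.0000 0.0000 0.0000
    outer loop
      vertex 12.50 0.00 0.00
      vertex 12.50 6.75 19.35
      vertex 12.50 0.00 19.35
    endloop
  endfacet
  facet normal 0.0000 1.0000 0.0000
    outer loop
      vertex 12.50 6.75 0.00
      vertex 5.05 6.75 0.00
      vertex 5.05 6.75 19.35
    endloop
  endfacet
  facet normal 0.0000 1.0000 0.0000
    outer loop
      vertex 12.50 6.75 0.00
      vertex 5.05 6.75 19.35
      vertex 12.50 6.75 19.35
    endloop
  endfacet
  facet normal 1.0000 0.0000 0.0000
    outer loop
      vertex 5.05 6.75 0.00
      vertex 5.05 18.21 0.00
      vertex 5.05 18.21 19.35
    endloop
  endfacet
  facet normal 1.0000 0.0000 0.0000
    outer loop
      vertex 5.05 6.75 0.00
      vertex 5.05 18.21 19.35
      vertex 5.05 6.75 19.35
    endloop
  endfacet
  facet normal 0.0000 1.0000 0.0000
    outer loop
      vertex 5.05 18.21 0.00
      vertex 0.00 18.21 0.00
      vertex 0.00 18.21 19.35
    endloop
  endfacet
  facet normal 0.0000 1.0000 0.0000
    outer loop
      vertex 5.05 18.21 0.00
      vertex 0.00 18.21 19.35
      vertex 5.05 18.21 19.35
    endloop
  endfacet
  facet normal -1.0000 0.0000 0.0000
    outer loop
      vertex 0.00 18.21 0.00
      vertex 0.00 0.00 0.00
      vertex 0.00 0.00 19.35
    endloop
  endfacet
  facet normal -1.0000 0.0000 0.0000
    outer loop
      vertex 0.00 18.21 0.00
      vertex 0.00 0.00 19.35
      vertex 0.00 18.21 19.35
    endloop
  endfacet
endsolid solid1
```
; perimeter-only toolpath
G21 ; units = mm
G90 ; absolute positioning
G28 ; home
; layer 1
G0 Z2.76
G0 X0.00 Y0.00
G1 X12.50 Y0.00
G1 X12.50 Y6.75
G1 X5.05 Y6.75
G1 X5.05 Y18.21
G1 X0.00 Y18.21
G1 X0.00 Y0.00
; layer 2
G0 Z5.53
G0 X0.00 Y0.00
G1 X12.50 Y0.00
G1 X12.50 Y6.75
G1 X5.05 Y6.75
G1 X5.05 Y18.21
G1 X0.00 Y18.21
G1 X0.00 Y0.00
; layer 3
G0 Z8.29
G0 X0.00 Y0.00
G1 X12.50 Y0.00
G1 X12.50 Y6.75
G1 X5.05 Y6.75
G1 X5.05 Y18.21
G1 X0.00 Y18.21
G1 X0.00 Y0.00
; layer 4
G0 Z11.06
G0 X0.00 Y0.00
G1 X12.50 Y0.00
G1 X12.50 Y6.75
G1 X5.05 Y6.75
G1 X5.05 Y18.21
G1 X0.00 Y18.21
G1 X0.00 Y0.00
; layer 5
G0 Z13.82
G0 X0.00 Y0.00
G1 X12.50 Y0.00
G1 X12.50 Y6.75
G1 X5.05 Y6.75
G1 X5.05 Y18.21
G1 X0.00 Y18.21
G1 X0.00 Y0.00
; layer 6
G0 Z16.59
G0 X0.00 Y0.00
G1 X12.50 Y0.00
G1 X12.50 Y6.75
G1 X5.05 Y6.75
G1 X5.05 Y18.21
G1 X0.00 Y18.21
G1 X0.00 Y0.00
; layer 7
G0 Z19.35
G0 X0.00 Y0.00
G1 X12.50 Y0.00
G1 X12.50 Y6.75
G1 X5.05 Y6.75
G1 X5.05 Y18.21
G1 X0.00 Y18.21
G1 X0.00 Y0.00
M2 ; end

The solid is an L-shaped prism: outer 12.5 × 18.2 mm, arm thicknesses ≈ 6.75 mm (horizontal) and 5.05 mm (vertical), extruded 19.4 mm in z. Slicing at Δz = 2.76 mm — 7 equal slices spanning the solid's height, so layer i sits at z = i·h/7 — gives 7 non-empty perimeters. Each is a 6-segment closed polygon; G0 lifts to the layer z and rapids to the start vertex, then G1 traces the edges.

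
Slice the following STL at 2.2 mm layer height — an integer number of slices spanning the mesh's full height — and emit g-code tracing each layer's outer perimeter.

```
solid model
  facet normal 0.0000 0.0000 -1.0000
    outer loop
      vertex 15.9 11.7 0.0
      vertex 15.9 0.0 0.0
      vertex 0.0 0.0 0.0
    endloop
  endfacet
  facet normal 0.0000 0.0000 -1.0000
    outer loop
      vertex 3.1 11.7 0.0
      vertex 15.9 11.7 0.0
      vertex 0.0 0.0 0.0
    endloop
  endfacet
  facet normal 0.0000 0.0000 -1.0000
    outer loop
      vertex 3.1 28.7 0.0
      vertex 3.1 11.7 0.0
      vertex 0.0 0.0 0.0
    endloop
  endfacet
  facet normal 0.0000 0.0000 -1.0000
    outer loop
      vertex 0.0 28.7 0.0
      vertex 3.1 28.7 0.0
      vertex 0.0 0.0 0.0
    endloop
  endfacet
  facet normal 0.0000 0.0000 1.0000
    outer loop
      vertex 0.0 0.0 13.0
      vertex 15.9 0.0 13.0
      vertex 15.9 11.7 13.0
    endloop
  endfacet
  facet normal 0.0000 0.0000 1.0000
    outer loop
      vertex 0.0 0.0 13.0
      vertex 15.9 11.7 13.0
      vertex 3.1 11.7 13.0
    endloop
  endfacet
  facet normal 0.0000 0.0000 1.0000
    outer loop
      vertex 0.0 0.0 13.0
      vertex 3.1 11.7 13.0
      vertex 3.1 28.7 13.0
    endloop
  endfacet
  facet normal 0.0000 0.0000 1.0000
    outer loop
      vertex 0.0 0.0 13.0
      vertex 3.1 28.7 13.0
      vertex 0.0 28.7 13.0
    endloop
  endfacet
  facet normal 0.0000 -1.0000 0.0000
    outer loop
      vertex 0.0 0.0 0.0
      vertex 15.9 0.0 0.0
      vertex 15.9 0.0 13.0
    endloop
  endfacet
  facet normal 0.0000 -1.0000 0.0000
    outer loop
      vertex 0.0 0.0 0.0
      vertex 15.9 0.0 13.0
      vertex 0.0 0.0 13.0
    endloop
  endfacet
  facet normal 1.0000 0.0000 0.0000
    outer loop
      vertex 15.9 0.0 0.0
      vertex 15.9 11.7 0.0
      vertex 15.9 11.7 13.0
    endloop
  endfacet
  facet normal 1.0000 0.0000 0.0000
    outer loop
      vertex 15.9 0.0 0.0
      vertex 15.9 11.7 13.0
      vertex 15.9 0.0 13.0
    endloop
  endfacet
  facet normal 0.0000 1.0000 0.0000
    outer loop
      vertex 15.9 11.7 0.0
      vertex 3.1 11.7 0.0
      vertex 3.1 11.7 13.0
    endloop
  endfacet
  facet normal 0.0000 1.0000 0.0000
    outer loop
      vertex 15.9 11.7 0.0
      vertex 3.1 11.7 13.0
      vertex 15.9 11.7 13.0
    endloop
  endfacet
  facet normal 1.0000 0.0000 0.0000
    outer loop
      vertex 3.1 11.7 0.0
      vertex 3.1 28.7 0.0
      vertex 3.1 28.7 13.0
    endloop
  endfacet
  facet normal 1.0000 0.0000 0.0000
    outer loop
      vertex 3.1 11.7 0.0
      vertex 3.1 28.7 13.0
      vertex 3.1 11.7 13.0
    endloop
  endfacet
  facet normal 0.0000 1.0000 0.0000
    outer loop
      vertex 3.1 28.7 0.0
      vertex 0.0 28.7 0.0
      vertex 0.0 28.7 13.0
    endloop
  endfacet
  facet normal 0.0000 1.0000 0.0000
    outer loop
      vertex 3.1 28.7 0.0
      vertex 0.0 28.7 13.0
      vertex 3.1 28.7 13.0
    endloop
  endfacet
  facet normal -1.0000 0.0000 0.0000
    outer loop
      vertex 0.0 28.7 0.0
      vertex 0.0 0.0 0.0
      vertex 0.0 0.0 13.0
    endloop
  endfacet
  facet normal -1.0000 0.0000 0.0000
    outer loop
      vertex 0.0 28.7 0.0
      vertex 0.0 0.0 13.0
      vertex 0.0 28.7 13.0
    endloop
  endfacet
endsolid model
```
; perimeter-only toolpath
G21 ; units = mm
G90 ; absolute positioning
G28 ; home
; layer 1
G0 Z2.2
G0 X0.0 Y0.0
G1 X15.9 Y0.0
G1 X15.9 Y11.7
G1 X3.1 Y11.7
G1 X3.1 Y28.7
G1 X0.0 Y28.7
G1 X0.0 Y0.0
; layer 2
G0 Z4.3
G0 X0.0 Y0.0
G1 X15.9 Y0.0
G1 X15.9 Y11.7
G1 X3.1 Y11.7
G1 X3.1 Y28.7
G1 X0.0 Y28.7
G1 X0.0 Y0.0
; layer 3
G0 Z6.5
G0 X0.0 Y0.0
G1 X15.9 Y0.0
G1 X15.9 Y11.7
G1 X3.1 Y11.7
G1 X3.1 Y28.7
G1 X0.0 Y28.7
G1 X0.0 Y0.0
; layer 4
G0 Z8.7
G0 X0.0 Y0.0
G1 X15.9 Y0.0
G1 X15.9 Y11.7
G1 X3.1 Y11.7
G1 X3.1 Y28.7
G1 X0.0 Y28.7
G1 X0.0 Y0.0
; layer 5
G0 Z10.8
G0 X0.0 Y0.0
G1 X15.9 Y0.0
G1 X15.9 Y11.7
G1 X3.1 Y11.7
G1 X3.1 Y28.7
G1 X0.0 Y28.7
G1 X0.0 Y0.0
; layer 6
G0 Z13.0
G0 X0.0 Y0.0
G1 X15.9 Y0.0
G1 X15.9 Y11.7
G1 X3.1 Y11.7
G1 X3.1 Y28.7
G1 X0.0 Y28.7
G1 X0.0 Y0.0
M2 ; end

The solid is an L-shaped prism: outer 15.9 × 28.7 mm, arm thicknesses ≈ 11.7 mm (horizontal) and 3.1 mm (vertical), extruded 13 mm in z. Slicing at Δz = 2.2 mm — 6 equal slices spanning the solid's height, so layer i sits at z = i·h/6 — gives 6 non-empty perimeters. Each is a 6-segment closed polygon; G0 lifts to the layer z and rapids to the start vertex, then G1 traces the edges.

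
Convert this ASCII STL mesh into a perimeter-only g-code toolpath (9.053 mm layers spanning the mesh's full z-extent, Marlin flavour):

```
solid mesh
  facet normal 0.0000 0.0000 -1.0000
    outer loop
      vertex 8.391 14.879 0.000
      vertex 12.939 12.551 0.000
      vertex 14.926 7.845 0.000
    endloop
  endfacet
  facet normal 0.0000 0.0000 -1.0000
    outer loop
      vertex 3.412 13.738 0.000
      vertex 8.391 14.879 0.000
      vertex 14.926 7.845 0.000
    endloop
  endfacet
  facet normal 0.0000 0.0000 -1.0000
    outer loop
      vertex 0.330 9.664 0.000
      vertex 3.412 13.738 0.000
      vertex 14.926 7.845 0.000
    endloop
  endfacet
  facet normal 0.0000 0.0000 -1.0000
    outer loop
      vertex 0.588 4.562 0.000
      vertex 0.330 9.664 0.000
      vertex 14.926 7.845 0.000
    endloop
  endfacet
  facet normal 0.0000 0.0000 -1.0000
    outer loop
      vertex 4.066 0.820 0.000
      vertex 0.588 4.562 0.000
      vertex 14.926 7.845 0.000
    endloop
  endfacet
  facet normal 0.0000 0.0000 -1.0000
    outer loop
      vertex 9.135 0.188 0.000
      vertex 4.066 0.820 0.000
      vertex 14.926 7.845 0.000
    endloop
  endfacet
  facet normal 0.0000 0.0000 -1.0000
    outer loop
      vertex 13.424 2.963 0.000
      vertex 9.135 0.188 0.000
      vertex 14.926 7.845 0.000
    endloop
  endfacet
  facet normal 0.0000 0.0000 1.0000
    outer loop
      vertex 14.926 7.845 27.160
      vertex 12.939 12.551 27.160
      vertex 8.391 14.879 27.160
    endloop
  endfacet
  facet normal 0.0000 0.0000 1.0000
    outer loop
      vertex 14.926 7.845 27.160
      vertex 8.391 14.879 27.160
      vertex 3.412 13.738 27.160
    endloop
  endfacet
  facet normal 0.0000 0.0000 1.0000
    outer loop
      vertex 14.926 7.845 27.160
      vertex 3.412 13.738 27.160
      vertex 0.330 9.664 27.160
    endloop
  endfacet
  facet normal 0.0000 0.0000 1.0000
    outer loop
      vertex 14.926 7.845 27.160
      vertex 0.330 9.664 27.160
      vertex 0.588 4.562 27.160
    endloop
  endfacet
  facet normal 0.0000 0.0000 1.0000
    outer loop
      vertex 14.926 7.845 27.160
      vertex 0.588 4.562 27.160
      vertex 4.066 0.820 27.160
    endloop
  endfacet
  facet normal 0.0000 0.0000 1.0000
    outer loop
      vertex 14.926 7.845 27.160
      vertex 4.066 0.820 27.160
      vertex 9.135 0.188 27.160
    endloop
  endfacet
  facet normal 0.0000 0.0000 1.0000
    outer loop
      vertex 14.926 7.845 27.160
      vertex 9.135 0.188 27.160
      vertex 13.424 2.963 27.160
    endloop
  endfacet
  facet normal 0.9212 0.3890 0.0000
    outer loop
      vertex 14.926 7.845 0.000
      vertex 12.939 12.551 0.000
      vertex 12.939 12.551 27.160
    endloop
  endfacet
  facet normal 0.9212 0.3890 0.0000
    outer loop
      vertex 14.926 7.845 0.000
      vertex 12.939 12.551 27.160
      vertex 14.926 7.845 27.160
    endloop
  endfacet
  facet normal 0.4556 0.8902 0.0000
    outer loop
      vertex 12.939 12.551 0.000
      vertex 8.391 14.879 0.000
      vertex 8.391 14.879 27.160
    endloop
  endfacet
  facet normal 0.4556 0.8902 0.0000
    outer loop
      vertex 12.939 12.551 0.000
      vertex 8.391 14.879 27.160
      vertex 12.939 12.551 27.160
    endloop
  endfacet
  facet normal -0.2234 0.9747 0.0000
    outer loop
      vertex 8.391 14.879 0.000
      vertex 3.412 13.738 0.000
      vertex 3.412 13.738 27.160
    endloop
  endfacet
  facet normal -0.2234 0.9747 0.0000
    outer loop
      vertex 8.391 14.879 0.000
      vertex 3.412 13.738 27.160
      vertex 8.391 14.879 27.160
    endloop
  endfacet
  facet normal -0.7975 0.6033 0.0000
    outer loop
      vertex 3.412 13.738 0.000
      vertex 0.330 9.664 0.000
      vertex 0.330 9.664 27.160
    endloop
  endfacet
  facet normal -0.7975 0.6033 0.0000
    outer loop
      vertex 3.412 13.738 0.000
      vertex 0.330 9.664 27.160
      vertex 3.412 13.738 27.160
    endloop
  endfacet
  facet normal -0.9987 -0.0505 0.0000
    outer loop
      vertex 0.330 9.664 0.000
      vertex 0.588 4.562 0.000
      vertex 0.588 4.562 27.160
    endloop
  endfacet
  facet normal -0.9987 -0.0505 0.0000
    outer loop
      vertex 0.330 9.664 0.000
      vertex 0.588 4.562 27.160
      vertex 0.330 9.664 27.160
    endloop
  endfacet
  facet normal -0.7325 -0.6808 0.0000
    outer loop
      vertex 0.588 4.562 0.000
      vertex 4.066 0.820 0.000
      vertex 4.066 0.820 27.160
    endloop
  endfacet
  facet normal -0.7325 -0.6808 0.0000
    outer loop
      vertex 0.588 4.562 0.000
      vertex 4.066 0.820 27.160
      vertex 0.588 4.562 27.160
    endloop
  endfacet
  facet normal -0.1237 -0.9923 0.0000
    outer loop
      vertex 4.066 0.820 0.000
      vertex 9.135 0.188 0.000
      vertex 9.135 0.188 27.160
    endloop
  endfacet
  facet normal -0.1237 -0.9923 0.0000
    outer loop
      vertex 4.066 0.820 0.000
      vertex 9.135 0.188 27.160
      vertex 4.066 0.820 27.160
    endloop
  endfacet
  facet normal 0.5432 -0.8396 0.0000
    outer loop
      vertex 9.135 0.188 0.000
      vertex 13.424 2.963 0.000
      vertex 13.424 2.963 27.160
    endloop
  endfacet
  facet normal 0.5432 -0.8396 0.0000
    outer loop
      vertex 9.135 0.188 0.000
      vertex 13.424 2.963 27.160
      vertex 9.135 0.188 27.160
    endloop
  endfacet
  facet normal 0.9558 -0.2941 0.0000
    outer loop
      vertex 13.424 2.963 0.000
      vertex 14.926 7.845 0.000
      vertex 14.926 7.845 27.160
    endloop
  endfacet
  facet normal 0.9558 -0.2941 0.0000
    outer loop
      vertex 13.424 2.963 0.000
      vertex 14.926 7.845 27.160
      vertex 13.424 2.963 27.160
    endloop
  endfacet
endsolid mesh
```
; perimeter-only toolpath
G21 ; units = mm
G90 ; absolute positioning
G28 ; home
; layer 1
G0 Z9.053
G0 X14.926 Y7.845
G1 X12.939 Y12.551
G1 X8.391 Y14.879
G1 X3.412 Y13.738
G1 X0.330 Y9.664
G1 X0.588 Y4.562
G1 X4.066 Y0.820
G1 X9.135 Y0.188
G1 X13.424 Y2.963
G1 X14.926 Y7.845
; layer 2
G0 Z18.107
G0 X14.926 Y7.845
G1 X12.939 Y12.551
G1 X8.391 Y14.879
G1 X3.412 Y13.738
G1 X0.330 Y9.664
G1 X0.588 Y4.562
G1 X4.066 Y0.820
G1 X9.135 Y0.188
G1 X13.424 Y2.963
G1 X14.926 Y7.845
; layer 3
G0 Z27.160
G0 X14.926 Y7.845
G1 X12.939 Y12.551
G1 X8.391 Y14.879
G1 X3.412 Y13.738
G1 X0.330 Y9.664
G1 X0.588 Y4.562
G1 X4.066 Y0.820
G1 X9.135 Y0.188
G1 X13.424 Y2.963
G1 X14.926 Y7.845
M2 ; end

The solid is a regular 9-sided prism (a cylinder approximated with 9 flat sides), circumscribed radius ≈ 7.47 mm, height ≈ 27.2 mm. Slicing at Δz = 9.053 mm — 3 equal slices spanning the solid's height, so layer i sits at z = i·h/3 — gives 3 non-empty perimeters. Each is a 9-segment closed polygon; G0 lifts to the layer z and rapids to the start vertex, then G1 traces the edges.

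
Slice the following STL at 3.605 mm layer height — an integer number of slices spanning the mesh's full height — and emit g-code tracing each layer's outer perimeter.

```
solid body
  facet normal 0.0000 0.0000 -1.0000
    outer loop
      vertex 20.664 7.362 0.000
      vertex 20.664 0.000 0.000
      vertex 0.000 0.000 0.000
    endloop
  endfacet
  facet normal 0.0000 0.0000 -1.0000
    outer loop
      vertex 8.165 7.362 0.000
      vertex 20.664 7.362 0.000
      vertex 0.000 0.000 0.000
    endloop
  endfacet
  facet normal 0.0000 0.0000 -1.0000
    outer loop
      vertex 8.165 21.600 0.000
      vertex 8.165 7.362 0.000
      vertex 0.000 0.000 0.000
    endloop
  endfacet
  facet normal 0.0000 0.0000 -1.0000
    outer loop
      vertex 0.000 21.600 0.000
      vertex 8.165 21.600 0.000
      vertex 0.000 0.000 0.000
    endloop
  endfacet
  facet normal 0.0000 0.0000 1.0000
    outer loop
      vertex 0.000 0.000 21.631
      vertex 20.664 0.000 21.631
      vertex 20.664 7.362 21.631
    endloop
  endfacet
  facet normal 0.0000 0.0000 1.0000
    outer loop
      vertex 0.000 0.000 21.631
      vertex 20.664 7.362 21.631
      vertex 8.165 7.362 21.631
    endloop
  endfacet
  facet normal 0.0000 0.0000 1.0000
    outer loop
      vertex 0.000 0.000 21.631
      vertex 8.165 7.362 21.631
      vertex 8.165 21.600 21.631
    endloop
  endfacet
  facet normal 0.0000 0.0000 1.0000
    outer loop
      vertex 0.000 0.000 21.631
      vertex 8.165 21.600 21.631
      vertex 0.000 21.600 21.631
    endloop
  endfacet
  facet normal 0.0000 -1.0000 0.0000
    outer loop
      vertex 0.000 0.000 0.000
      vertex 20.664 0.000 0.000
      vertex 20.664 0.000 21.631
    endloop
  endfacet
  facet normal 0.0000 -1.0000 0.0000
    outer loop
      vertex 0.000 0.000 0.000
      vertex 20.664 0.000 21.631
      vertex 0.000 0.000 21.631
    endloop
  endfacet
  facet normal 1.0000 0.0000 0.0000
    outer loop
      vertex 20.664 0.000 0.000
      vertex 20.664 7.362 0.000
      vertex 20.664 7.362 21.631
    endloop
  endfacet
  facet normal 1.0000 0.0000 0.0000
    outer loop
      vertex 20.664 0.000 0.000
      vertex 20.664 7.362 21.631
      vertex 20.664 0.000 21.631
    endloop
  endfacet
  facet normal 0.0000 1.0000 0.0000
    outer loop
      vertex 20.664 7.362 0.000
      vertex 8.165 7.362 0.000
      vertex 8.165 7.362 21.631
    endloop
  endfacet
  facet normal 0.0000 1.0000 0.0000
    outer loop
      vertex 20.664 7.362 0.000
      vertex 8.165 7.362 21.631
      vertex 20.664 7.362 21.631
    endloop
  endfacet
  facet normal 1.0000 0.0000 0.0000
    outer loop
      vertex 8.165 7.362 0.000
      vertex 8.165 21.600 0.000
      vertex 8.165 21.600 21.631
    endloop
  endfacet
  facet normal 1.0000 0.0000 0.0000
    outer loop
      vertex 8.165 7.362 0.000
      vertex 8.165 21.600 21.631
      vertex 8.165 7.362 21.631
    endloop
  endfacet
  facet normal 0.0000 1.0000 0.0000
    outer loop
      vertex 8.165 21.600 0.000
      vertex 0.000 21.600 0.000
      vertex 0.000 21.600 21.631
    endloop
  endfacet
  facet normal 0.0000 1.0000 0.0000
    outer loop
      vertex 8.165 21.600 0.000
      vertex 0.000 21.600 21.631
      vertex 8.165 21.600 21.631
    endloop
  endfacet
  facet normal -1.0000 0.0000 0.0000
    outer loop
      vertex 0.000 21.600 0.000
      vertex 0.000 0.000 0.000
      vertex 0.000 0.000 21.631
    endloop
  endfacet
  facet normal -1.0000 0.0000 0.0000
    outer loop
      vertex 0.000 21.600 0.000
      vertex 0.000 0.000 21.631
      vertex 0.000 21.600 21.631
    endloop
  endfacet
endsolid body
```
; perimeter-only toolpath
G21 ; units = mm
G90 ; absolute positioning
G28 ; home
; layer 1
G0 Z3.605
G0 X0.000 Y0.000
G1 X20.664 Y0.000
G1 X20.664 Y7.362
G1 X8.165 Y7.362
G1 X8.165 Y21.600
G1 X0.000 Y21.600
G1 X0.000 Y0.000
; layer 2
G0 Z7.210
G0 X0.000 Y0.000
G1 X20.664 Y0.000
G1 X20.664 Y7.362
G1 X8.165 Y7.362
G1 X8.165 Y21.600
G1 X0.000 Y21.600
G1 X0.000 Y0.000
; layer 3
G0 Z10.816
G0 X0.000 Y0.000
G1 X20.664 Y0.000
G1 X20.664 Y7.362
G1 X8.165 Y7.362
G1 X8.165 Y21.600
G1 X0.000 Y21.600
G1 X0.000 Y0.000
; layer 4
G0 Z14.421
G0 X0.000 Y0.000
G1 X20.664 Y0.000
G1 X20.664 Y7.362
G1 X8.165 Y7.362
G1 X8.165 Y21.600
G1 X0.000 Y21.600
G1 X0.000 Y0.000
; layer 5
G0 Z18.026
G0 X0.000 Y0.000
G1 X20.664 Y0.000
G1 X20.664 Y7.362
G1 X8.165 Y7.362
G1 X8.165 Y21.600
G1 X0.000 Y21.600
G1 X0.000 Y0.000
; layer 6
G0 Z21.631
G0 X0.000 Y0.000
G1 X20.664 Y0.000
G1 X20.664 Y7.362
G1 X8.165 Y7.362
G1 X8.165 Y21.600
G1 X0.000 Y21.600
G1 X0.000 Y0.000
M2 ; end

The solid is an L-shaped prism: outer 20.7 × 21.6 mm, arm thicknesses ≈ 7.36 mm (horizontal) and 8.16 mm (vertical), extruded 21.6 mm in z. Slicing at Δz = 3.605 mm — 6 equal slices spanning the solid's height, so layer i sits at z = i·h/6 — gives 6 non-empty perimeters. Each is a 6-segment closed polygon; G0 lifts to the layer z and rapids to the start vertex, then G1 traces the edges.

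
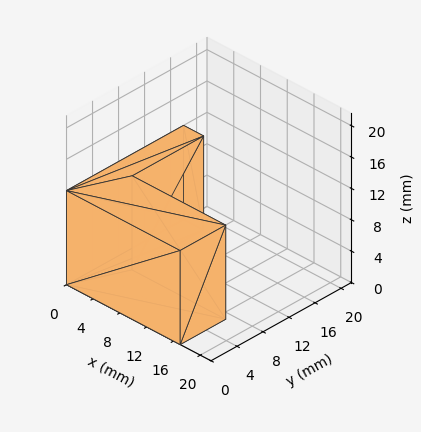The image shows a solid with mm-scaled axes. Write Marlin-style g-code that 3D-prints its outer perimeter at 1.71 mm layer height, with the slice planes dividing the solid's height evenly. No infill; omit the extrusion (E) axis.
Reading the render: the shape is an L-shaped prism: outer 17 × 18 mm, arm thicknesses ≈ 7 mm (horizontal) and 3 mm (vertical), extruded 12 mm in z (dimensions read to the nearest mm from the axis ticks). For the g-code, the solid's height is divided into equal slices at the stated Δz and each level perimeter traced with G1 moves after a G0 lift.

; perimeter-only toolpath
G21 ; units = mm
G90 ; absolute positioning
G28 ; home
; layer 1
G0 Z1.71
G0 X0.00 Y0.00
G1 X17.00 Y0.00
G1 X17.00 Y7.00
G1 X3.00 Y7.00
G1 X3.00 Y18.00
G1 X0.00 Y18.00
G1 X0.00 Y0.00
; layer 2
G0 Z3.43
G0 X0.00 Y0.00
G1 X17.00 Y0.00
G1 X17.00 Y7.00
G1 X3.00 Y7.00
G1 X3.00 Y18.00
G1 X0.00 Y18.00
G1 X0.00 Y0.00
; layer 3
G0 Z5.14
G0 X0.00 Y0.00
G1 X17.00 Y0.00
G1 X17.00 Y7.00
G1 X3.00 Y7.00
G1 X3.00 Y18.00
G1 X0.00 Y18.00
G1 X0.00 Y0.00
; layer 4
G0 Z6.86
G0 X0.00 Y0.00
G1 X17.00 Y0.00
G1 X17.00 Y7.00
G1 X3.00 Y7.00
G1 X3.00 Y18.00
G1 X0.00 Y18.00
G1 X0.00 Y0.00
; layer 5
G0 Z8.57
G0 X0.00 Y0.00
G1 X17.00 Y0.00
G1 X17.00 Y7.00
G1 X3.00 Y7.00
G1 X3.00 Y18.00
G1 X0.00 Y18.00
G1 X0.00 Y0.00
; layer 6
G0 Z10.29
G0 X0.00 Y0.00
G1 X17.00 Y0.00
G1 X17.00 Y7.00
G1 X3.00 Y7.00
G1 X3.00 Y18.00
G1 X0.00 Y18.00
G1 X0.00 Y0.00
; layer 7
G0 Z12.00
G0 X0.00 Y0.00
G1 X17.00 Y0.00
G1 X17.00 Y7.00
G1 X3.00 Y7.00
G1 X3.00 Y18.00
G1 X0.00 Y18.00
G1 X0.00 Y0.00
M2 ; end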